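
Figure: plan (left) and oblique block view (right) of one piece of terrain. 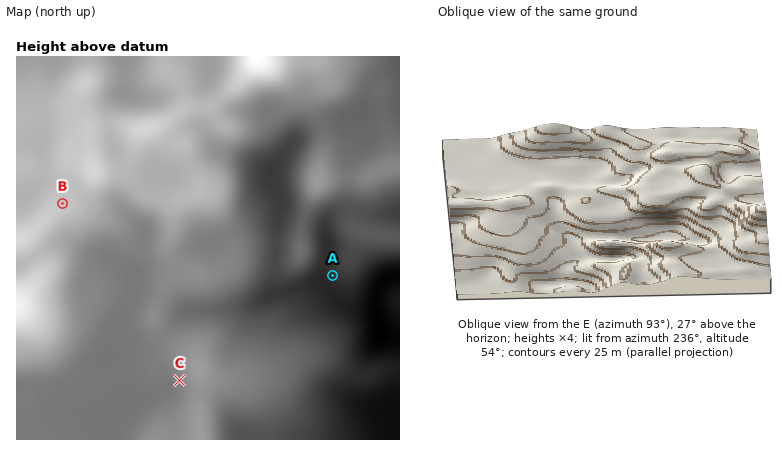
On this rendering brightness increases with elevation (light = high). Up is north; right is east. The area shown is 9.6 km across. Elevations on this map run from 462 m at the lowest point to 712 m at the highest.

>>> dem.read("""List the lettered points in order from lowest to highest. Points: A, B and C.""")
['A', 'C', 'B']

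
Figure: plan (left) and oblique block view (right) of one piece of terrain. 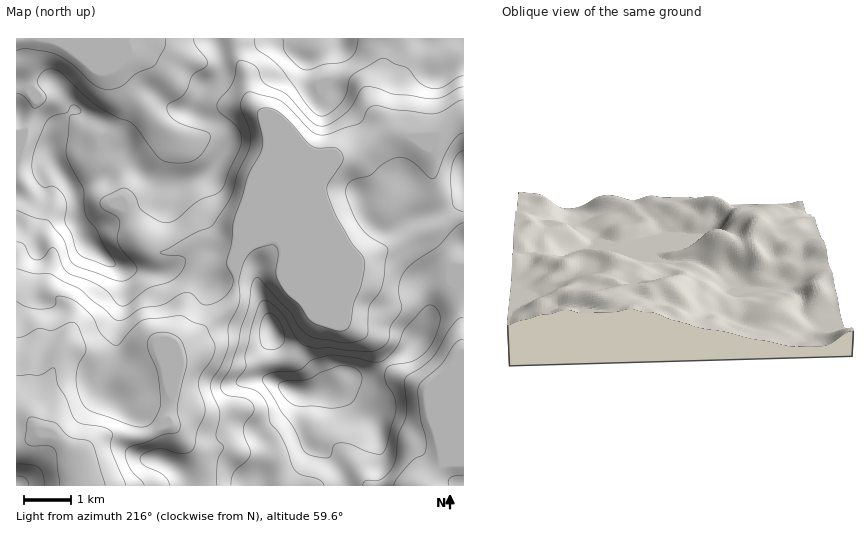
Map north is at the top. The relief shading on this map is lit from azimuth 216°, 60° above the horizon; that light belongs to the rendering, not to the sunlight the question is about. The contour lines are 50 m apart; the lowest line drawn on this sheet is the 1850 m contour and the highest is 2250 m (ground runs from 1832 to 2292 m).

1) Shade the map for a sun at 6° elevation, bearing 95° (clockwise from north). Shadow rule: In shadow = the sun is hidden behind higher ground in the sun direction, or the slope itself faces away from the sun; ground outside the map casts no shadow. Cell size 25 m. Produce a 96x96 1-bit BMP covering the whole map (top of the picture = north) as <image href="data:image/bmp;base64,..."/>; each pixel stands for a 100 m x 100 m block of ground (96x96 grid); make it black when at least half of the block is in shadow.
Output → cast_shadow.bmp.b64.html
<image width="96" height="96" href="data:image/bmp;base64,Qk2+BAAAAAAAAD4AAAAoAAAAYAAAAGAAAAABAAEAAAAAAIAEAAATCwAAEwsAAAIAAAAAAAAA////AAAAAAAAAB/H4H8AAAAAAAAAAH/P4f8AAAAAAAAAAP/DgP8AAAAAAAAAA//AAP+AAAAAAAAAB//gAD/AAAAAAAAAD//gAAPgMAAAAAAAH//gAAPgeAAAAAAAH//AAAPg+AAAAAAAD/4ID4fh+AAAAAAAAfgAH4fh+AAAAAAAADAAP4/h8AAAAAAAAAAAf8/h8AAAAAAAAAAA/9/h4AAAAAAAcAAAf+fj4AAAAAAAeAAAf/H/wAAAAAAA/AAAf/f/wAAAAAAA/AAAP///wAAAAAAA/gAAf///wAAAAAAA/gAA////4AAAAAAB/gAB////wAAAAAAB/gAD////wAAAAAAB/gAH////gAAAAAAB/AAH////AAAAAAAB/AAP//+cAAAAAAAA/AAH///ABwAAAAAA/AAH//+AHwAAAAAAfAAD//+AHgAAAAAAOAAD///AAAAAAAAAGAAD///gAAAPwAAAAAAH///wAAA/8AAADgAH///4AAH/8AAAHwAH///8AAf/+AAAHwAH///8AA//+AAAD4AH///8AB//+AAAD+AH///8AB///AAAB/AB///8AAf//AAAB/gAf//8AAP//gAAB/gAP//8AAPw/gAAB/gAA//4AAH4PgAAD5wAAD/4AAH4AAAAHwgAAA/wAAD/AAAADwAAAAfwAAD/wAAAAAAAAAfgAAD/4AAAAAAAAAPgAAD/4AAAQAAAAAPgAAD/8AAB4AAAAAHgAAB/8AAB8AAAAAHgAAB/4AAD+AAAAADgAAA+AAAj+AAAAADgAAA+AABj/AAAAAAAAAAIAAB3/AAAAAAAAAAAAAAn/AAAAAAAAAAAAAAP/AAAAAAAAAAAAAAP+AAAAAAAAAHAAAAH+AAAAAAAAAPAAAAH8AAAAAAAAAfAAAAH4AAAAAAAAA+AAAAD4AAAAAAAAA+AAAAB8AAAAAAAAB+AAAAB8AAAAAAAAB8AAAAA8AAAAAAAAD8AAAAAYAAAAAAAAD8AABwAIAAAAAAAAD8AAH4AAAAAAAAAAD4AAP4wAAAAAAAAAD4AAP7wAAAAAAAAAB4AAf7wAAAAAAAAAA4AAf7wAAAAAAAAAAAAAf7wAAAAAAAAAAAAA/7wAAAAAMAAAAAAA/74AAAAAOAAAAAAAf74AAAAAGAAAAAAAf78AAAAACAAAAAAAH78AAAAAAAAAAAAAB78AAAAAAAAAgAAAAT8AAAAAAAADwAAAAB+AAAAAAAAPwAAAAA+AAAAAAAA/wAAAAA+AAAAAAAD/wAAAAAeAAAAAAAP/wAAAAAOAAAAAAAf/wAAAAAAAAAAAAAf/gAAAAAAAAAAEAAf/AAAAAAAAAAAOAAf/AAAAAAAAAAAPAAH+AAAAAAAAAAAfgAA8AAAAAAAAAAAfgAQAAAAAAAAAAAAPgAYAAAAAAAAAAAAAAAQMAAAAAAAAAAAAAAB8AAAAAAAAAAAAAAH4AAAAAAAAAAAAAAHwAAAAAAAAAAAAAADAAAAAAAAAAAAAAAAAAAAAAAAAAAAAwDwAAAAAAAAAAAAHwH4AAAAAAA="/>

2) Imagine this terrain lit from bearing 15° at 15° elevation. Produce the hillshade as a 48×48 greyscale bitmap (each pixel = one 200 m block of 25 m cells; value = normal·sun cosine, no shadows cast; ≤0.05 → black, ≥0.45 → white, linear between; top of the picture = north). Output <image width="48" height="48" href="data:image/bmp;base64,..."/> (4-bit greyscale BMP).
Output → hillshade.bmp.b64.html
<image width="48" height="48" href="data:image/bmp;base64,Qk32BAAAAAAAAHYAAAAoAAAAMAAAADAAAAABAAQAAAAAAIAEAAATCwAAEwsAABAAAAAAAAAAAAAAABEREQAiIiIAMzMzAERERABVVVUAZmZmAHd3dwCIiIgAmZmZAKqqqgC7u7sAzMzMAN3d3QDu7u4A////AMy6mId2UzMyNomHeJmYdmVUaIVEVmVnmt3KmId2QyMjWJmHiamYdlREaHVEVmZome3KmId1Q0VWm7mImqmYdkRGd2VWZ3d4icy6mHdlVpu83bl4iYd3ZUVndlVXiHeIiJmph1VVebzd3Jh3dlVnVGeHdlVXmHiYiIiIdTM1ZnibuYiHZlZ2VHh2ZVVnh3mYiIh2ZDIiI1Z4l3iId4mFNGZlVVZ4d4mIiIdlVDIhJGeHd3iHeJl0M0REVneZiJmIiGZVVUM0V4iId3ZVVWVDIjNFZ3iamamIiGVmVUVniIiIiHVDMiIRJFZnd4iauqmIiFZnZVZ4iYiIiHZVUyIkerqYiIiauoeIiGZndniIiIiIiIiJmHZ63uyqmImZl1VniGZnd4mYd4mYiImqqYis3tvLq8zJYyNGiGZmeImId4mYiHiZmHd3iqzu///aYyI1eGZmZ4dmd4mIh3d3iHZEWL7////bl1RFZ1ZmVmVVZnh3dmZmZ3ZEet///+ypmIdmZlVlVVVVVVZVVUVmZ3dovf7ty6h3iamGVVVEREREQ0MiI0RWiIic/+ypiId4mrqYZWVEVUMzMjISI0RFiYi//8mIiHd4iaqqh2VWdTIiMzM0RFVVaHjP/ZiIiIiYd4qql2Z3UxIjRVRERFZmZ3jf2oiIiImYdniqmFVVIAEiJFVURFZ4h3nNqIiIiIiId3iZiEQzIAAAJGZ3ZmeJmIm6iIiIiIh3iZmIiEM0MQACaaqqmHd4mIqpiIiIiId3iaqYh0RFQxJHvMupmYd3iIq5iIiIiHZniZqph0VmMzWLy7mHeIh3eImpiIiIiGRWeJmph0Z1Ili7qYdlVnd3iIiIiIiIhkRGZ4mZmVZkM3q6mHVERWZ3iIiIiIiIdUVnd3iImmVVVorLqGVEVVZneIiIiIiIZFeJmIiHiGVVZ4q6mHZmZlVWZ4iIiIiHVWiIiZmYdmZlVomHd3Z3dmVVZ4iIiIiHVXiIiJmZdYZVVpl1ZmZ3d2VFZ4iIiIiHd4mIiImYZIVWWKqGVVZ4iYdmd4iIiIiIiaqYiImYZXZmerqYdmiaqqmHd3iIiIiImqqYiJmYdndmiqmZh4mqq7qodmeIiIiIiZmZmaqYiHh3mYiIiJqqmZmZhmeIiIh3d3iZmqmImniImIiImaqpmIiJmIiIiHVEVWeJmZiIm3iZmIh4mrqph2Z4mqqYiFEBNWZ4iId4mmeZmHd4m7qYZUVorMuYhRAAJGd3d3d3iXiaqHiru7qHVVZ5rMqHUQASJGd2ZmVWeKmqqZzdy6h2eIiJmqdTEAJVRGZkREMzVqmIis7cqpd4q6h3eHQQACWHZmVDIiERJJh2i93KmZiaqph3d2MQEkeIh2UzMzIiIqmIrNypmZmqmIqYd2REREZnd1REVVVVQqqr3cqYiZmpiJqoiGVVQ0RVVURWZneIdaq83KiIiImIiIh3h0MzNGdkNFVmd3eIh6q7uoiIiIiIh2VWh1QzV4h2Vndnd3Z3d7u6mIiIiIiIh1RGh2VFeJiHZ4d3d2Z3dg=="/>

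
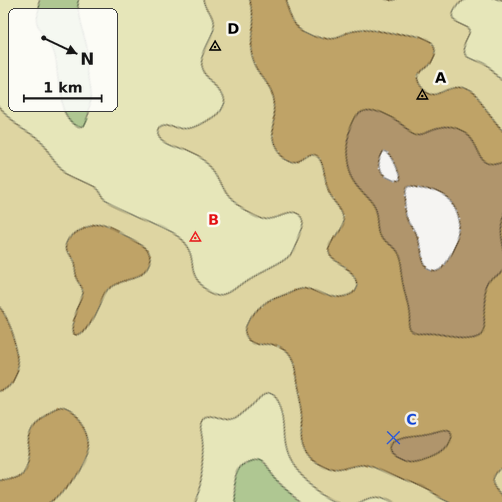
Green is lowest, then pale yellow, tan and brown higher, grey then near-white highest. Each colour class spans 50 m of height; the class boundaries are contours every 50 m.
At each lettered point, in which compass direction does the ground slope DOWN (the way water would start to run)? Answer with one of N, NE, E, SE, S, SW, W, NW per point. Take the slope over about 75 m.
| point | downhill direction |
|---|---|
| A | W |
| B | NW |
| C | SW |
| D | S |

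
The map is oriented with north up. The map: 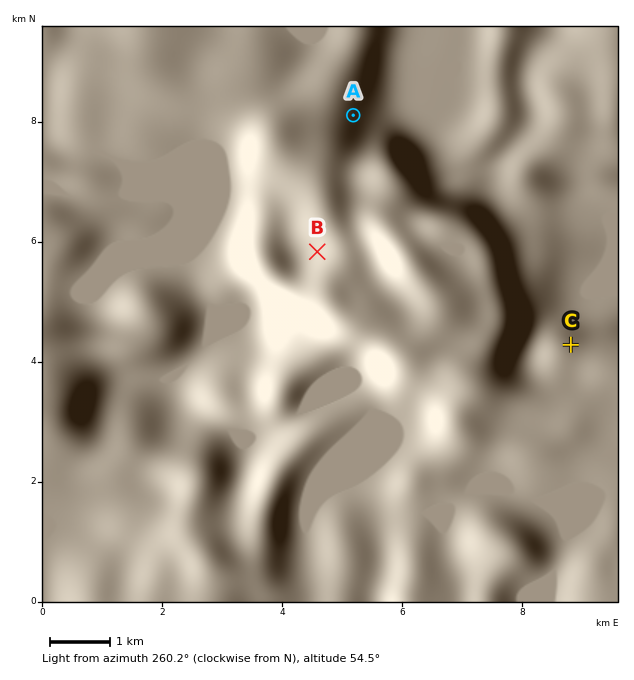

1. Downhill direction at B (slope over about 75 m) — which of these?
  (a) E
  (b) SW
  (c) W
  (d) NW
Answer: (c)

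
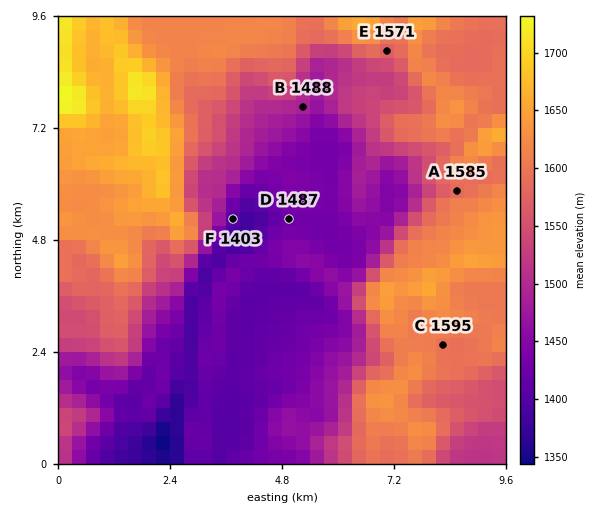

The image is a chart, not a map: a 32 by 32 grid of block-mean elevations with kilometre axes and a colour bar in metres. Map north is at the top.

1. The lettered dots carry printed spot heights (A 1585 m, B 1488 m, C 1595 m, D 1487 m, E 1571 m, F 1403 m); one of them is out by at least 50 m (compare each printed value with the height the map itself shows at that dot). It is D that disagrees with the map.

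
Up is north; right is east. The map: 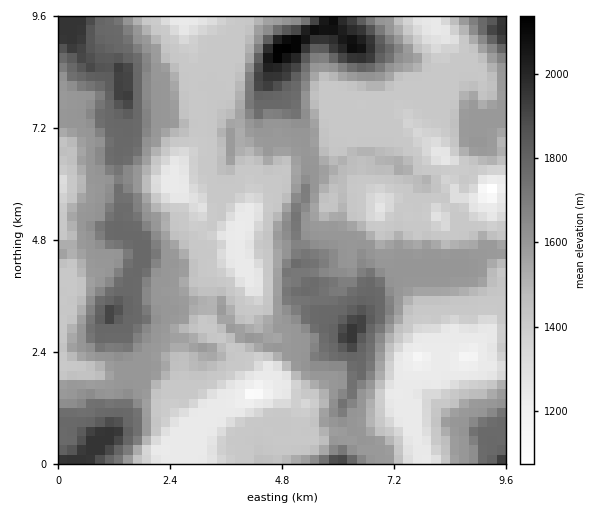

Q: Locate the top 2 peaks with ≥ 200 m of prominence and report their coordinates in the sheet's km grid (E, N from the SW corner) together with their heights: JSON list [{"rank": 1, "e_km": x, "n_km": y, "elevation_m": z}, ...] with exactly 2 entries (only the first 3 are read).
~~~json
[{"rank": 1, "e_km": 4.86, "n_km": 8.99, "elevation_m": 2138}, {"rank": 2, "e_km": 6.24, "n_km": 2.64, "elevation_m": 1955}]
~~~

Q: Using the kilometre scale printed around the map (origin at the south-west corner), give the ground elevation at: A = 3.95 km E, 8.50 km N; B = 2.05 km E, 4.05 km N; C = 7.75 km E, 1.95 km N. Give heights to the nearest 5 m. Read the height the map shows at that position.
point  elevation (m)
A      1435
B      1610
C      1235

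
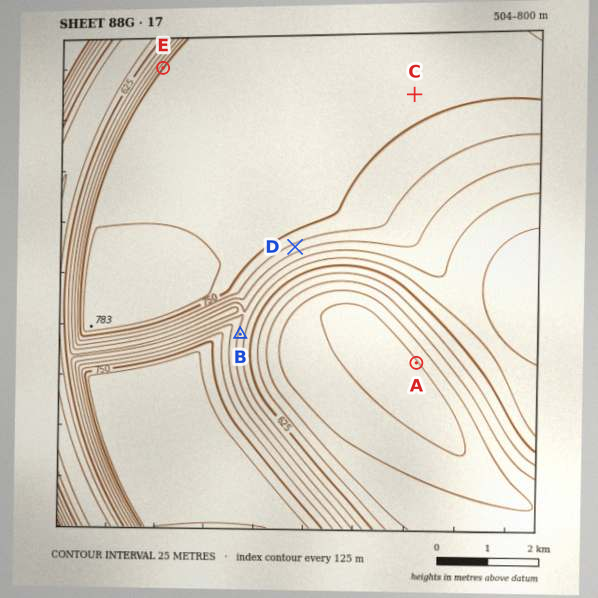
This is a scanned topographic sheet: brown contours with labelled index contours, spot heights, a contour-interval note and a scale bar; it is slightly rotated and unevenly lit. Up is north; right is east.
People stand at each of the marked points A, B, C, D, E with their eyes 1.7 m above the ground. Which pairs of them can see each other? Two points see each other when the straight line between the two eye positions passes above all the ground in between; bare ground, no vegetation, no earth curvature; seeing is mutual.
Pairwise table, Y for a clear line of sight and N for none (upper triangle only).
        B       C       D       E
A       Y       N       Y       N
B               N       Y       N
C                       N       N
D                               N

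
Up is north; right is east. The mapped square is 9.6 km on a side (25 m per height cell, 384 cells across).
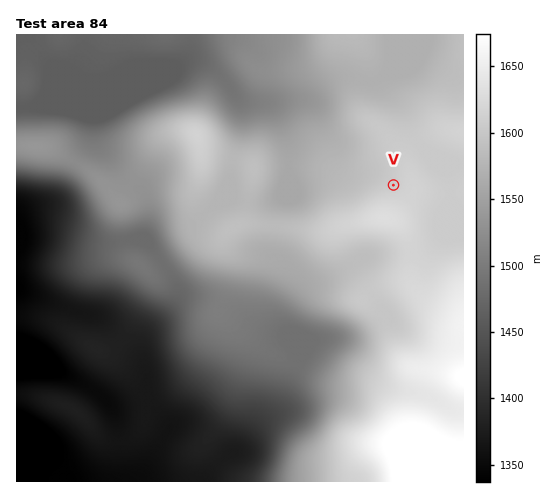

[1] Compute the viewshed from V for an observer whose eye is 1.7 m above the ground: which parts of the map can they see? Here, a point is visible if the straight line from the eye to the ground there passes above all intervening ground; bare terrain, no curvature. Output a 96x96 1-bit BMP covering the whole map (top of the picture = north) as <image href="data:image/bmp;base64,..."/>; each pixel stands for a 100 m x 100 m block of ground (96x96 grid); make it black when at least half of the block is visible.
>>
<image width="96" height="96" href="data:image/bmp;base64,Qk2+BAAAAAAAAD4AAAAoAAAAYAAAAGAAAAABAAEAAAAAAIAEAAATCwAAEwsAAAIAAAAAAAAA////AAAAAAAAAAAAAAAAAAAAAAAAAAAAAAAAAAAAAAAAAAAAAAAAAAAAAAAAAAAAAAAAAAAAAAAAAAAAAAAAAAAAAAAAAAAAAAAAAAAAAAAAAAAAAAAAAAAAAAAAAAAAAAAAAAAAAAAAAAAAAAAAAAAAAAAAAAAAAAAAAAAAAAAAAAAAAAAAAAAAAAAAAAAAAAAAAAAAAAAAAAAAAAAAAAAAAAAAAAAAAAAAAAAAAAAAAAAAAAAAAAAAAAAAAAAAAAAAAAAAAAAAAAAAAAAAAAAAAAAAAAAAAAAAAAAAAAAAAAAAAAAAAAAAAAAAAAAAAAAAAAAAAAAAAAAAAAAAAAAAAAAAAAAAAAAAAAAAAAAAAAAAAAAAAAAAAAAAAAAAAAAAAAAAAAAAAAAAAAAAAAAAAAAAAAAAAAAAAAAAAAAAAAAAAAAAAAAAAAAAAAAAAAAAAAAAAAAAAAAAAAAAAAAAAAAAAAAAAAAAAAAAAAAAAAAAAAAAAAAAAAAAAAAAAAAAAAAAAAAAAAAAAAAAAAAAAAAAAAAAAAAAAAAAAAAAAAAAAAAAAAAAAAAAAAAAAAAAAAAAAAAAAAAAAAAAAAAAAAAAAAAAAAAAAAAAAAAAAAAAAAAAAAAAAAAAAAAAAAAAAAAAAAAAAAAAAAAAAAAAAAAAAAAAAAAAAAAAAAAAAAAAAAAAAAAAAAAAAAAAAAAAAAAAAAAAAAAAAAAAAAAAAAAAAAAAAAAAAAAAAAAAAAAAAAAAAAAAAAAAAAAAAAAAAAAAAAAAAAAAAAAAAAAAAAAAAAAAAAAAAAAAAAAAAAAAAA4AAAAAAAAAAAAAAA8AAAAAAAAAAAAAAAfAAAAAAAAAAAAAAAfwAAAAAAAAAAAAAAP+AAAAAAAAAAAAAAP/gAAAAAAAAAAAAgP/gAwAAAAAAAAAB///gA4AAAAAAAAAB///AB4DwAAAAAAAB/z/AB4PwAAAAAAAB/x/AB4P4AAAAAAAA/h/AB4P4AAAAAAAA+A/gB8H4AAAAAAAAeA/wB/P8AAAAAAAAeA/wD//8AAAAAAAAeA/wH//8AAAAAAAAfA/wP//8AAAAAAAAfA/wP//4AAAAAAAAfA/wH//4AAAAAAAAfgfwHw/wAAAAAAAAfgfwHgfwAAAAAAAAfwfgHgfwAAAAAAAAfwPgHAfgAAAAAAAAfwPAGA/gAAAAAAAAfwGAEB/AAAAAAAAAfwAAAH+AAAAAAAAAfgAAAH8AAAAAAAAAfgAAAAgAAAAAAAAAfgAAAAAAAAAAAAAAPgAAAAAAAAAAAAAAPAAAAAAAAAAAAAAAOAAAAAAAAAAAAAAAGAAAAAAAAAAAAAAAEAAAAAAAAAAAAAAAAAAAAAAAAAAAAAAAAAAAAAAAAAAAAAAAAB4AAAAAAAAAAAAAAD8AAAAAAAAAAAAAAD8AAAAAAAAAAAAAAD4AAAAAAAAAAAAAAD4AAAAAAAAAAAAAADwAAAAAAAAAADgAADwAAAAAAAAAB//gADwAAAAAAAAAP//4AHwAAAAAAAAP///+AfwAAAAAAA="/>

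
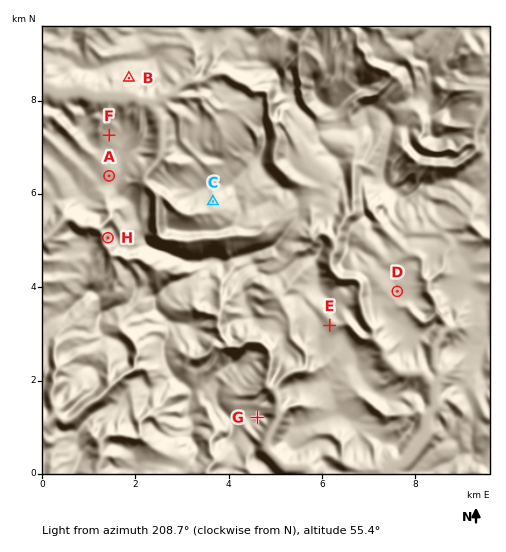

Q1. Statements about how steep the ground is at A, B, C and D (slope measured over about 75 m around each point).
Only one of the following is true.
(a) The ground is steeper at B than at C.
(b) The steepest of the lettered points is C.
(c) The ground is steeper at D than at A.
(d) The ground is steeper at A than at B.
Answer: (a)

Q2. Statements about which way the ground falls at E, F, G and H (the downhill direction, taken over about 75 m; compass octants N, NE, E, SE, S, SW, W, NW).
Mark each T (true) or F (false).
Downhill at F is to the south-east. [F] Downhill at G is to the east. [T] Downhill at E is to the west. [F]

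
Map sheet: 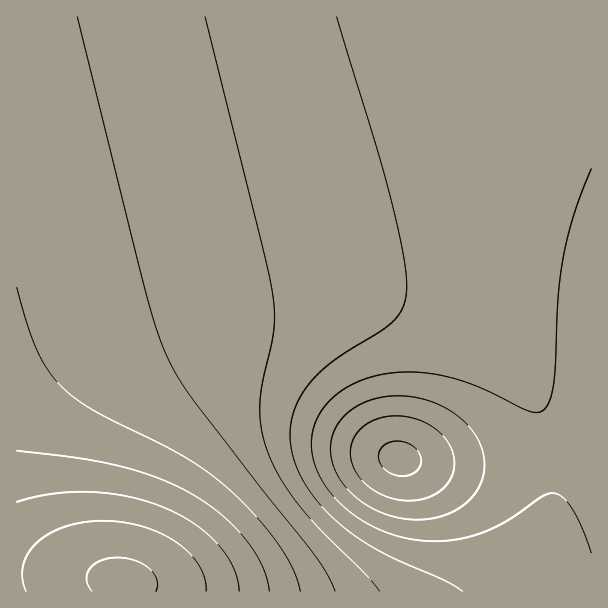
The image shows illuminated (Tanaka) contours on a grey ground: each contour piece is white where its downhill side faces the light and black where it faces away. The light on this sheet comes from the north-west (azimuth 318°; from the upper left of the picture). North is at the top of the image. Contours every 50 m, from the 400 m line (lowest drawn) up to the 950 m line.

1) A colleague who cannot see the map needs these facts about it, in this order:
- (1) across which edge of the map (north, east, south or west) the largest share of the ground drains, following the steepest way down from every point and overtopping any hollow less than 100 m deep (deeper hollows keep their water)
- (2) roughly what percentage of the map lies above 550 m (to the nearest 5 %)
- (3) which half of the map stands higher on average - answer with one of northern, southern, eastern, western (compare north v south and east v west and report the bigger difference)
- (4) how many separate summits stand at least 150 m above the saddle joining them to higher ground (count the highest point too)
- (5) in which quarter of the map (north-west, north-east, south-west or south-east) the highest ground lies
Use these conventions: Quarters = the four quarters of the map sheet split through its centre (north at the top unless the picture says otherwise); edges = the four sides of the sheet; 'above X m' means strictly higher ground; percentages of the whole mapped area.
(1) Most of the ground drains across the eastern edge.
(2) About 85 % of the map lies above 550 m.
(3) The western half stands higher on average than the eastern half.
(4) There is 1 summit with 150 m or more of prominence.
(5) The highest ground is in the south-west quarter.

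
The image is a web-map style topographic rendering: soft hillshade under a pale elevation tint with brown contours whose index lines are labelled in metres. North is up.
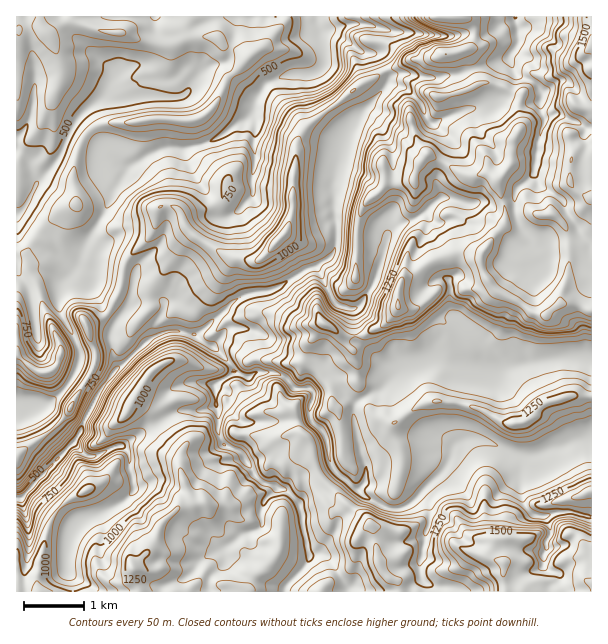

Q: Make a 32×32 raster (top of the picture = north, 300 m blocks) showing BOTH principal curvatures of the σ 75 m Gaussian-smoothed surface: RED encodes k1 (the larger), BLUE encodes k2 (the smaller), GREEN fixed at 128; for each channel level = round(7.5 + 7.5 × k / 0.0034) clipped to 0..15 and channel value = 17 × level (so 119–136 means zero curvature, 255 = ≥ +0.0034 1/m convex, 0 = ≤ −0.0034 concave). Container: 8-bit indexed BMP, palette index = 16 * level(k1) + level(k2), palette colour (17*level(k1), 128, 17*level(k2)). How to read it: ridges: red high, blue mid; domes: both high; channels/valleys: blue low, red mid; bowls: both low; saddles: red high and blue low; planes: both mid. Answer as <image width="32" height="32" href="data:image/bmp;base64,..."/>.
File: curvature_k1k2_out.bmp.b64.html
<image width="32" height="32" href="data:image/bmp;base64,Qk02CAAAAAAAADYEAAAoAAAAIAAAACAAAAABAAgAAAAAAAAEAAATCwAAEwsAAAABAAAAAAAAAIAAABGAAAAigAAAM4AAAESAAABVgAAAZoAAAHeAAACIgAAAmYAAAKqAAAC7gAAAzIAAAN2AAADugAAA/4AAAACAEQARgBEAIoARADOAEQBEgBEAVYARAGaAEQB3gBEAiIARAJmAEQCqgBEAu4ARAMyAEQDdgBEA7oARAP+AEQAAgCIAEYAiACKAIgAzgCIARIAiAFWAIgBmgCIAd4AiAIiAIgCZgCIAqoAiALuAIgDMgCIA3YAiAO6AIgD/gCIAAIAzABGAMwAigDMAM4AzAESAMwBVgDMAZoAzAHeAMwCIgDMAmYAzAKqAMwC7gDMAzIAzAN2AMwDugDMA/4AzAACARAARgEQAIoBEADOARABEgEQAVYBEAGaARAB3gEQAiIBEAJmARACqgEQAu4BEAMyARADdgEQA7oBEAP+ARAAAgFUAEYBVACKAVQAzgFUARIBVAFWAVQBmgFUAd4BVAIiAVQCZgFUAqoBVALuAVQDMgFUA3YBVAO6AVQD/gFUAAIBmABGAZgAigGYAM4BmAESAZgBVgGYAZoBmAHeAZgCIgGYAmYBmAKqAZgC7gGYAzIBmAN2AZgDugGYA/4BmAACAdwARgHcAIoB3ADOAdwBEgHcAVYB3AGaAdwB3gHcAiIB3AJmAdwCqgHcAu4B3AMyAdwDdgHcA7oB3AP+AdwAAgIgAEYCIACKAiAAzgIgARICIAFWAiABmgIgAd4CIAIiAiACZgIgAqoCIALuAiADMgIgA3YCIAO6AiAD/gIgAAICZABGAmQAigJkAM4CZAESAmQBVgJkAZoCZAHeAmQCIgJkAmYCZAKqAmQC7gJkAzICZAN2AmQDugJkA/4CZAACAqgARgKoAIoCqADOAqgBEgKoAVYCqAGaAqgB3gKoAiICqAJmAqgCqgKoAu4CqAMyAqgDdgKoA7oCqAP+AqgAAgLsAEYC7ACKAuwAzgLsARIC7AFWAuwBmgLsAd4C7AIiAuwCZgLsAqoC7ALuAuwDMgLsA3YC7AO6AuwD/gLsAAIDMABGAzAAigMwAM4DMAESAzABVgMwAZoDMAHeAzACIgMwAmYDMAKqAzAC7gMwAzIDMAN2AzADugMwA/4DMAACA3QARgN0AIoDdADOA3QBEgN0AVYDdAGaA3QB3gN0AiIDdAJmA3QCqgN0Au4DdAMyA3QDdgN0A7oDdAP+A3QAAgO4AEYDuACKA7gAzgO4ARIDuAFWA7gBmgO4Ad4DuAIiA7gCZgO4AqoDuALuA7gDMgO4A3YDuAO6A7gD/gO4AAID/ABGA/wAigP8AM4D/AESA/wBVgP8AZoD/AHeA/wCIgP8AmYD/AKqA/wC7gP8AzID/AN2A/wDugP8A/4D/AJbGhIOlpbaGhZaGl5endZOot3R1tqeElXR0laeXp4WXpNdzhbeV2ZeXdoZ2h5eohYSEppa3loOlppe3mKaSp5fB93SEp5a4qIeHd3aHh7iXg3W4ppangqbZp6enxnC1p8D3hYWGhai2loeGh4aEt5SVlpbJ19iipbe3t7bXwPq2kbjmhISDhajHl6iXl4PJkpaYxceAcZSV2IOVp6GxoICghqf4x5ZyhJW3mJeXpoGSpsekcaenhISEpqZ1hKbX6NhwhcjXyIKGlcd2l6ahpqe3orODl6iHhnamp3Z2dXSW6ZWA05DUkqe3t5WlcKaXh8eQyISHqIeHh4aGhYaGhoa296WA96KRlpbJyJDXt5io15C2loeXd3d3doOVlYSGdnSE9aC2+LaVhJW2oaaWhsaQxpWXmKeFdXWF5vjopnZ1dWK093C42IaXtrSDl6fH6IDYhZZ3h8fY59eVZZbXyLaEt7D0oJPYt4SDgYKllOaQgbaWlnaGloV1dXZ2hoaopvX194D4cJT42Nf40rOxwcm3hqaWdneGhneHd4aGhoV11mD4kPajoIPJuIKCuKaEtpZ1x4V1doZ3h4iHh4WEg3XUofPC1oTHgZCQk5aUc5W2x/fU9tWEg4aHhYRzlbe2hNPUkPnEpYanp6eWgrfHtpb4pGBz5+nHc2OEp6bn2bfGpaZ0k2PXhZd2h5emgYFylvigx5Cn55XWtLfIx4WGuIaXlnaHdbaFl4d2h7eWl4SAoqT4o3L3loSEprZ1d3W3d5eHh3eGlrZ1l3aGyNb4qIaTcNamgdemx6bHlXeHdqeHppeHhoZ1praFt+emhpX4yLaRxqaDtqaHl5bXhod1p4d0t5eXlJaGt4XXdHR1dabndXK2tXWDlIWWhqemlaa2hoSXqKmWhLba2LiUp4Rkdfd0hJT4hJWkk5NilKS3t4Kol3SXp4aGhJWWloSopoOG93R1g8fWtsmDl6bHlIWEt5eXhZW3dod2hpd1h6m4gYf4hXZzlseWx6THpqfIk4W3h4aHg8d2h4aFhHOUh7eBh/iGdoSmxpbJtnSnlbeDdLeXhZeVpaaVppaGp5WBlXOX2KZ2dZWEtsWDlpemyLeS2YSlp5dzlbbG5+fW+Kd0c5bJ58Z1hHXooaSEhXSVxpGjpaaWqIaFhoWEhHSF13WDtpWFxveUk7XC6beWhqamYsilloWoiIaHh4eHh3XHpnSDc3Njtuikg6KAk7a3hKSkk7aWhqeHhXZ1hpd2doW4p5eWlmPGg5P3+OnGpXR0hYXIuJaXl4WWp7enl5enp5aot5aGhLXXtYOSscLHp4WVtobIl5eWp7amloaHh4aGhoamloaFpKOiwuP11LZ2hYZ0hcY="/>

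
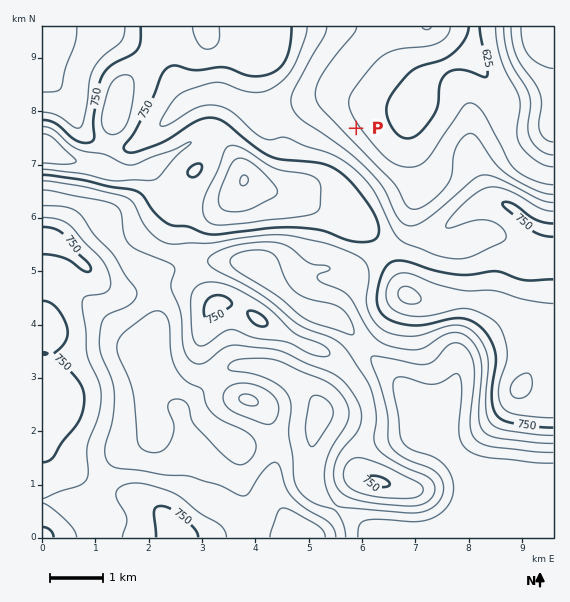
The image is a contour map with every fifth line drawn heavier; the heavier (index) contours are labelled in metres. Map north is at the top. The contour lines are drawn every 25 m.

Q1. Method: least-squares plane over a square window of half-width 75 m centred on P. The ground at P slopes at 5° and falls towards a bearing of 53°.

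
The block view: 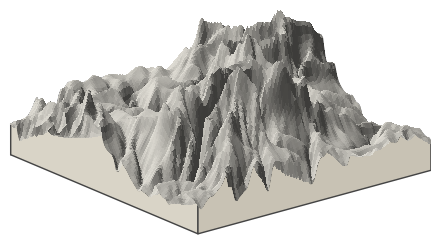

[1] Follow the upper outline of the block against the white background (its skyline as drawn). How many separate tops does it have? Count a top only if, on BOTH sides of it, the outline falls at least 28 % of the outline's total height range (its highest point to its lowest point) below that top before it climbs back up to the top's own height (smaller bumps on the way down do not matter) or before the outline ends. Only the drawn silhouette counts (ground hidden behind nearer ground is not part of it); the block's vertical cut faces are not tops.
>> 1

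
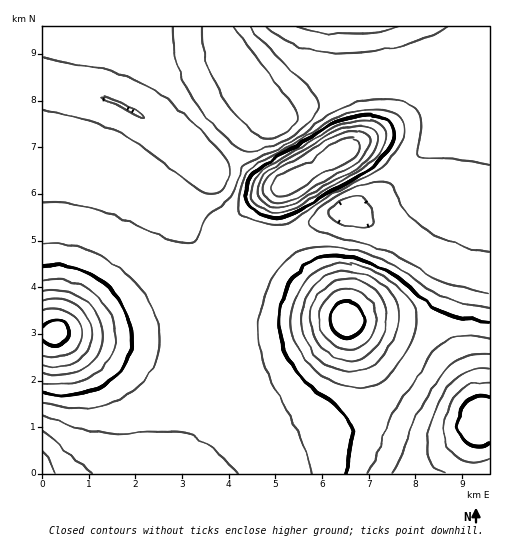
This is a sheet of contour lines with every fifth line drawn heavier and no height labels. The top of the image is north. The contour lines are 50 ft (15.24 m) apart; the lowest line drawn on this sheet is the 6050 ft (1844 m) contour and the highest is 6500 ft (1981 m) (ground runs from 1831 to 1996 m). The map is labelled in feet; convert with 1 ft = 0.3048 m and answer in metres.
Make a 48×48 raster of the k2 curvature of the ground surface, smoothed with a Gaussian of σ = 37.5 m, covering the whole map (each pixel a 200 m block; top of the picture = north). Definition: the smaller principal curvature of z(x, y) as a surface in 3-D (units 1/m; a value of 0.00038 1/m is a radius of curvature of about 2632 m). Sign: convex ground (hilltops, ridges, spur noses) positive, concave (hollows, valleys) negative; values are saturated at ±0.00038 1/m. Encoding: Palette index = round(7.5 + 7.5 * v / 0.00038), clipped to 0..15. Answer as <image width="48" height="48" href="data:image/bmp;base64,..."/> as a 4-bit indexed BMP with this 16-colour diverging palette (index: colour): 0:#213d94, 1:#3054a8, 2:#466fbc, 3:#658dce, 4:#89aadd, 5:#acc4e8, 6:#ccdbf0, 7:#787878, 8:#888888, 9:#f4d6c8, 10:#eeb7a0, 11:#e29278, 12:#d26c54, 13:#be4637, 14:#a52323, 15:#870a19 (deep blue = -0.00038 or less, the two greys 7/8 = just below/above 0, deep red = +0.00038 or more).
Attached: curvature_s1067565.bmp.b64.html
<image width="48" height="48" href="data:image/bmp;base64,Qk32BAAAAAAAAHYAAAAoAAAAMAAAADAAAAABAAQAAAAAAIAEAAATCwAAEwsAABAAAAAAAAAAlD0hAKhUMAC8b0YAzo1lAN2qiQDoxKwA8NvMAHh4eACIiIgAyNb0AKC37gB4kuIAVGzSADdGvgAjI6UAGQqHAHd3d3d3d3d3d3d3d3d3d3d3d3d3d3d3d3d3d3d3d3d3d3d3d3d3d3d3d3d3d3d3d3d3d3d3d3d3d3d3d3d3d3d3d3d3d3d4iHd3d3d3d3d3d3d3d3d3d3d3d3d3d3d4iHd3d3d3d3d3d3d3d3d3d3d3d3d3d3eImXd3d3d3d3d3d3d3d3d3d3d3d3d3d3eJqnd3d3d3d3d3d3d3d3d3d3d3d3d3d3iJmXd3d3d3d3d3d3d3d3d3d3d3dmZmZ3iJmXd2d3d3d3d3d3d3d3d3d2ZmZmZmZneIiHd3d3d3d3d3d3d3d3d3ZmZmZmZmZnd4iHd3d3d3d3d3d3d3d3d2ZmZmZmZmZmd3d4h3d3d3d3d3d3d3d3dmZnd3ZmZmZmd3d4mId3d3d3d3d3d3d3ZmZ3d3d2ZVZmd3d5qZh3d3d3d3d3d3d2Zmd4iIh3ZmZmd3d6qph3d3d3d3d3d3d2ZmeJmZmHZmZmd3d6qph3d3d3d3d3d3d2ZneJqqmHZmZnd3iKqph3d3d3d3d3d3d2ZneJqqmHdmZ3d3eJmYd3d3d3d3d3d3d2ZneJqqmHdmd3d3d4h3d2d3d3d3d3d3d2ZneJmZmHd3Znd3d3d3Zmd3d3d3d3d3d2ZmeImZiHh2Znd2ZnZmZnd3d3d3d3d3d2Zmd4iZmYdmZmZmVWZmd3d3d3d3d3d3d3ZmZ3iJiHZlVVVVVnd3d3d3d3d3d3d3d3ZmZmd3dmVVVVVmZnd3d3d3d3d3d3d3d3dmZmZmZVRFVWZ3d3d3d3d3d3d3d3d2d2ZmZmZmVURVZnd4iHd3d3d3d3d3d3dmVURFVmZlVFVmd4iIiHd3d3d3d3d3d3d1QyERNFZVVWZ3iIiIiHd3d3d3d3d3d3dlMzIQACRVVneIiIiIiHd3d3d3d3d3dmZURXl0EAAlZ3iIiIiIiHd3d3d3d3d3dlQ0aMypdAABRniIiIiIiHd3d3d3d3d3dlM1e8qph2QAA2d4iIiIiHd3d3d3d3d3dUQ0eqqYd3diADV3eIiId3d3d3d3d4h3VFUyNpmHZniIQRNXd3d3d3d3d3d4iId1RWZSAViHZniZhSJGd3d3d3d3d4iIiHZUV3dkIAN3d4mqmFM1Z3d3d3eIiIiIh2VFd3d2UgAVeJmqmHVFZ3d3d3d4iIiIdkRXd3d3dTAAFYmpmHZVZnd3d3d4iIh2VFZ3d3d3dlQgACV4h3ZmZnd3d3d4iHZVRWd3d3d3ZlZkIAATVWZmZ3d3d3d3ZlRFZ3d3d3d2ZWZ3ZTIRI0VmZ3d3d2VVREVnd3d3d3d2Vmd3d2VENEVmd3d3d0RFVmd3d3d3d3dlVnd3d3d2ZVZmd3d3d1Znd3d3d3d3d3ZlZnd3d3d3d3d3d3d3d3iId3d3d3d3d3ZVZ3d3d3d3d3d3d3d3d4iId3d3d3d3d2ZWZ3d3d3d3d3d3d3d3d4iId3d3d3d3d2VWd3d3d3ZmZmd3d3d3d4iHd3d3d3d3d2VWd3d3d2ZmZmZ3d3d3d4h3d3d3h3d3dmVmd3d3d3d3d3d3d3d3dw=="/>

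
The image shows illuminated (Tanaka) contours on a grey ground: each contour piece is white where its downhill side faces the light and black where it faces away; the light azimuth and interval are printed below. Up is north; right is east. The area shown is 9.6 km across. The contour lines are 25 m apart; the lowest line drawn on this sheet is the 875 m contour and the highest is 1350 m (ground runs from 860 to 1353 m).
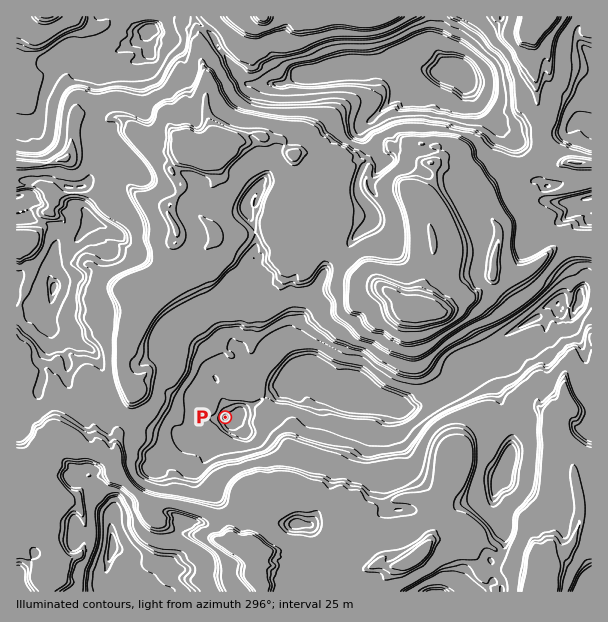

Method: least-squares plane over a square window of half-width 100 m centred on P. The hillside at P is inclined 8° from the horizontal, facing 106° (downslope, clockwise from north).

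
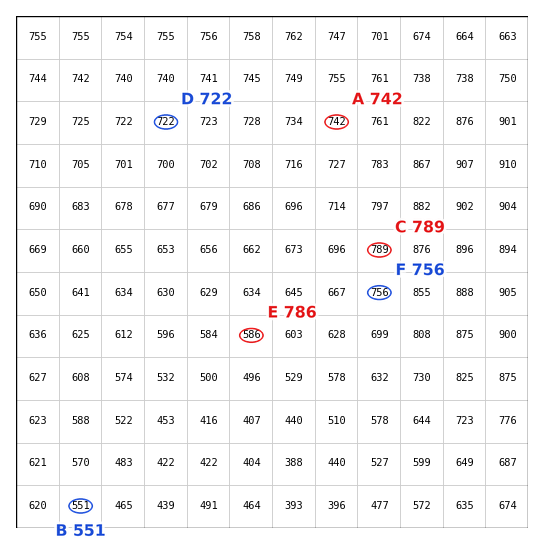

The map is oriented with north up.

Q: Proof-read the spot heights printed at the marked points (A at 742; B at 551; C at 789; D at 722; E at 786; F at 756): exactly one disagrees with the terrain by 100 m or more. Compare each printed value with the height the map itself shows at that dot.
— E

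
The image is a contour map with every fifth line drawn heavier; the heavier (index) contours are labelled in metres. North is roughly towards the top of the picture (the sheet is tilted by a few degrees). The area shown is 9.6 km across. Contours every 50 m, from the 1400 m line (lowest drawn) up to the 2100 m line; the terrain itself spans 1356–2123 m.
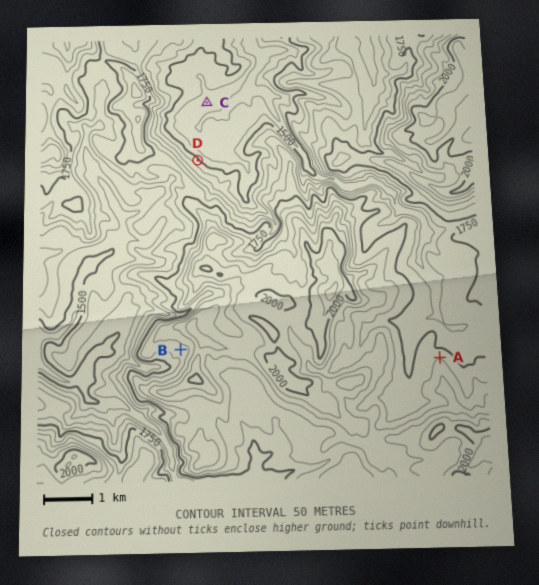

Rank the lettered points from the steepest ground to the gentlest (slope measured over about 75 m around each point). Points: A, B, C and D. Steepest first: D A B C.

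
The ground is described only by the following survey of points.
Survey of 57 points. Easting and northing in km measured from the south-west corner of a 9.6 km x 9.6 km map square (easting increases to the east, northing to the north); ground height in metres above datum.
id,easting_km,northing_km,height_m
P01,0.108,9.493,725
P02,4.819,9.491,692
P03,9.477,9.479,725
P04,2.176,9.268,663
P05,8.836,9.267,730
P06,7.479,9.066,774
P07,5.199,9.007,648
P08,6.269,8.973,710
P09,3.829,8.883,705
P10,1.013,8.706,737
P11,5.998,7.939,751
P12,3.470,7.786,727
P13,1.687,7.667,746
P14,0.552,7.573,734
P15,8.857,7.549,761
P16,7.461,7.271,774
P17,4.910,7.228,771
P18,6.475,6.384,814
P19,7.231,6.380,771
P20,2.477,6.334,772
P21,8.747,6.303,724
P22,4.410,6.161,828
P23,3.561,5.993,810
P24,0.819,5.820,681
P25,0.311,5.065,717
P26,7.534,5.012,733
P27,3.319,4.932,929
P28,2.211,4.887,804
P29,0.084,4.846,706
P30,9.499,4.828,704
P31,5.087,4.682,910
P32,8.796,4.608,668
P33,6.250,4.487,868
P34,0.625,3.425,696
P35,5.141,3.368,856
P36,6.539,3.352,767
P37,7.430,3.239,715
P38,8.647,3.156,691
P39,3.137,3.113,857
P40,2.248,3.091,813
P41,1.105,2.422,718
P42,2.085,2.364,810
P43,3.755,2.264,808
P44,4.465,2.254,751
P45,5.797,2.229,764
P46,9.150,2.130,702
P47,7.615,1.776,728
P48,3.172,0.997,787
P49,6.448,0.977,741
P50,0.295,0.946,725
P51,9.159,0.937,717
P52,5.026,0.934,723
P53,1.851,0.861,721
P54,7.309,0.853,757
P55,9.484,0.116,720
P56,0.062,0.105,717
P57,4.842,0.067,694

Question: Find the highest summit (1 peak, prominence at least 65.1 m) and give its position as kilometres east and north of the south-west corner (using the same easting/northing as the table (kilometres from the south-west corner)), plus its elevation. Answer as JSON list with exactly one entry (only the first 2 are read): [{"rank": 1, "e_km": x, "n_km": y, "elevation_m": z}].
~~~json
[{"rank": 1, "e_km": 3.36, "n_km": 4.76, "elevation_m": 935}]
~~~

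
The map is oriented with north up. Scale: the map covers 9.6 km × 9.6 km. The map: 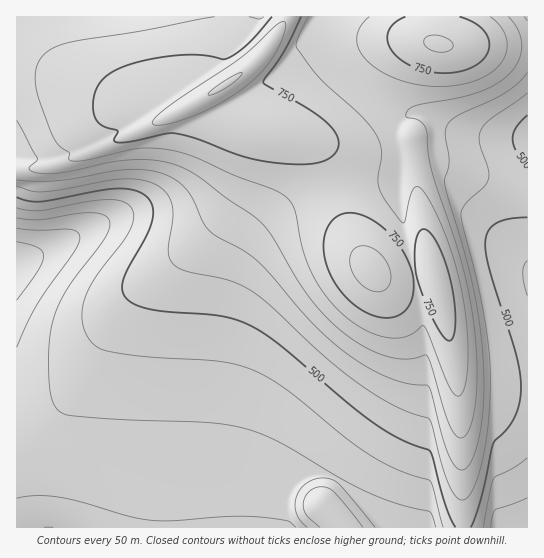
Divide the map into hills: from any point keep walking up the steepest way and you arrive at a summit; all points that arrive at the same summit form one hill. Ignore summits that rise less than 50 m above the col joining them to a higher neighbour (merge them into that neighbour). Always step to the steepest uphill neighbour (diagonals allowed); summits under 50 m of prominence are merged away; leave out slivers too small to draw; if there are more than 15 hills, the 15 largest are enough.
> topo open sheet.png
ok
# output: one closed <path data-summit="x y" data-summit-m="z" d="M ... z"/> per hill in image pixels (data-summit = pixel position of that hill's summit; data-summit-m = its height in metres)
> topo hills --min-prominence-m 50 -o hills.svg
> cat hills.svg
<path data-summit="225 85" data-summit-m="853" d="M326 16l-310 1 1 511 192 0-2-74 12-127 12-52 8-18 13-20 22-21 39-21 44-12 42-2 2-22 4-2 44-5 44-11 32-2-34-2-30-5-19-7-19-10-14-2-32-17-26-19-11-12-11-24z"/><path data-summit="370 269" data-summit-m="816" d="M527 139l-34 2-44 11-44 5-4 2-2 22-42 2-44 12-39 21-22 21-13 20-8 18-12 52-12 127 0 43 3 31 68 0 5-25 5-12 7-8 15-8 17 0 14 6 45 47 142-1z"/><path data-summit="438 43" data-summit-m="805" d="M527 16l-200 0 0 10 6 27 7 12 19 19 31 20 19 9 14 2 19 10 19 7 30 5 36 2z"/><path data-summit="322 505" data-summit-m="495" d="M327 475l-17 0-9 4-9 7-9 17-4 25 106-1-44-46z"/>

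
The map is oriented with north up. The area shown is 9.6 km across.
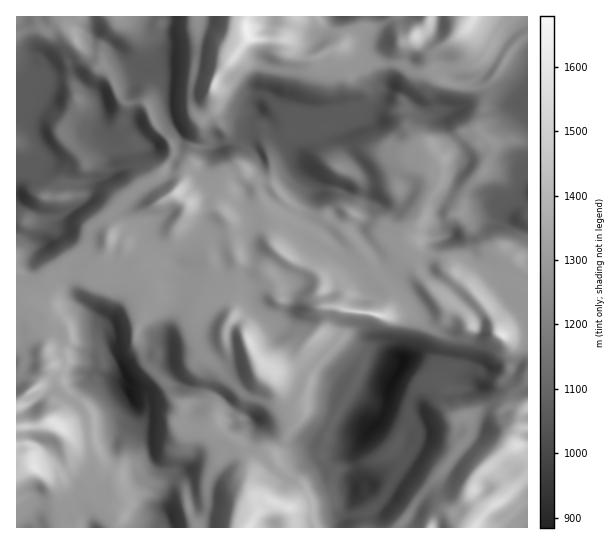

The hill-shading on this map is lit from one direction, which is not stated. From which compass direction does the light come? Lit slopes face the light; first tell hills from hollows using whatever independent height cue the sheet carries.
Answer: E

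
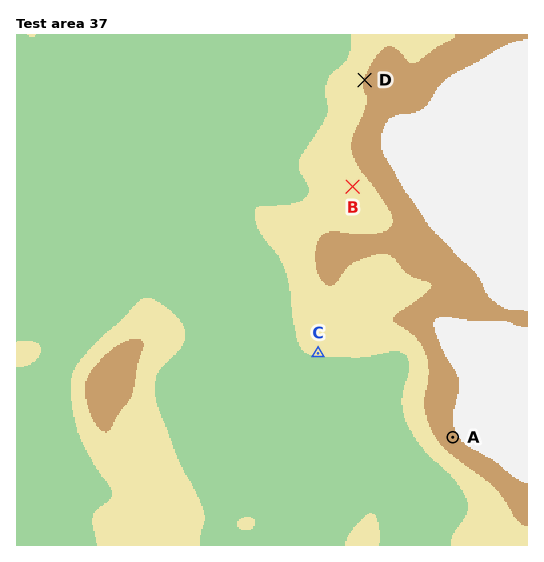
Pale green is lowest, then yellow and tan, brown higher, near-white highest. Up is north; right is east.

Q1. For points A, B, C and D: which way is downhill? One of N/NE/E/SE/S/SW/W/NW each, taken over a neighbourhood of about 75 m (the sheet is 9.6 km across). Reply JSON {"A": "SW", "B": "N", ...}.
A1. {"A": "SW", "B": "SW", "C": "S", "D": "W"}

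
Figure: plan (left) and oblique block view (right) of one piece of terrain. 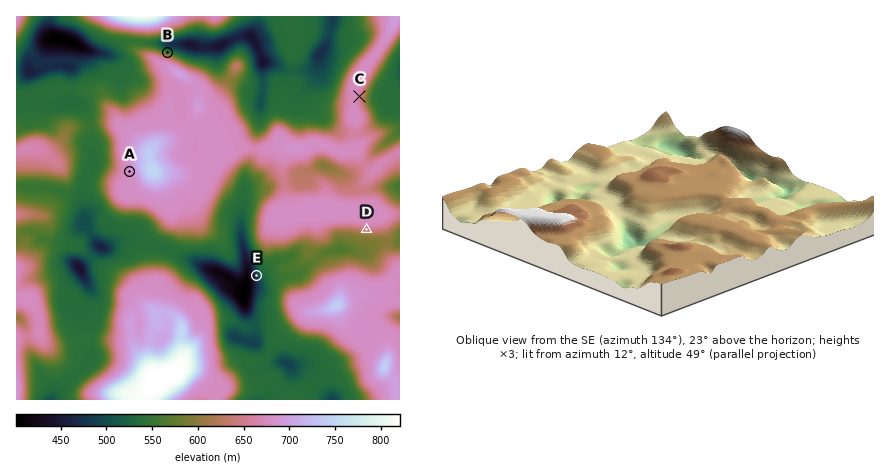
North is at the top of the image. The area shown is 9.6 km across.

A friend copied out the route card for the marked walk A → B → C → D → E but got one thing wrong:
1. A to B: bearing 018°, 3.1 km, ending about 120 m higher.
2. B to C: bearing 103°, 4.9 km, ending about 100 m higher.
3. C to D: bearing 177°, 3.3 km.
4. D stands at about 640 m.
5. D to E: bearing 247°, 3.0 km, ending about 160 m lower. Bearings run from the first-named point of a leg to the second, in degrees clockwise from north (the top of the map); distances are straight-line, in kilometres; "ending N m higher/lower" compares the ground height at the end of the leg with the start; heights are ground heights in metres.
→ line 1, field sense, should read lower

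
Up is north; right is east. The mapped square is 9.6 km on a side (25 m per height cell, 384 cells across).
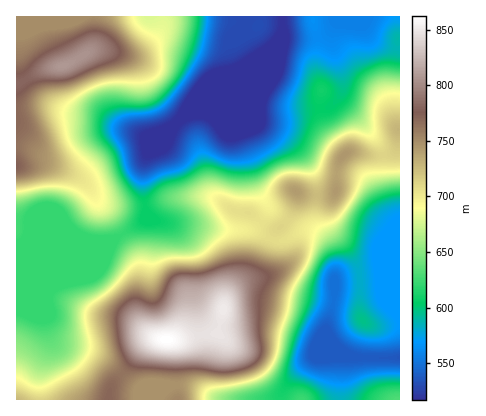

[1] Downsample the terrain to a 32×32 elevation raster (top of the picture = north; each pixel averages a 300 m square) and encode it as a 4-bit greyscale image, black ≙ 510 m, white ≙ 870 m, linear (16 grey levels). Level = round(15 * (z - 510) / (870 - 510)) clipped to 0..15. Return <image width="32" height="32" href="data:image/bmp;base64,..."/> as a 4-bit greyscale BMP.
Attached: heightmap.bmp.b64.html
<image width="32" height="32" href="data:image/bmp;base64,Qk12AgAAAAAAAHYAAAAoAAAAIAAAACAAAAABAAQAAAAAAAACAAATCwAAEwsAABAAAAAAAAAAAAAAABEREQAiIiIAMzMzAERERABVVVUAZmZmAHd3dwCIiIgAmZmZAKqqqgC7u7sAzMzMAN3d3QDu7u4A////AJiJmqu6qqqYdmVUREMzNEWHeImruqqqqZiHZUQzIjNEdmd4mqu7u7u7upZDIiIiImZmZ4mszd3d3dyoUhERERFmVWeJvO7u7u7tuFMRESIiVVVnib3u/u7u3LljIRIzMlVVZ5q93e7u7ty5dCEjMzNVVWeKvMzd3e7cuoUyIzMyVVVWeKu7zd3u3LqGQiIzIlVVVVaJqrzd3dy6l0IiMyJVVVVVeIiru8zMu6hTIjMiVVVVVWd3iImru6qpdDMzIlVVVVVWZmZniZmZmYZEMyJVVVVVVVVVVniIiIiHZUMiVVVVZlVERVZ3iIiIh3ZDMlVVVndlREVWeIiIiIiHUzNlVWeHZURWZ4iIiJmZmGRDh3d4h2Q0VWd3d3iamal2VamZiIdTIjRVZVVniImZh3e6qYh2QhESNEMzRWZomYiIuqmHZTEAESMiEiNEV5qZibqpdlQhAAESERESNFaJmIm6mHZTIRAAERAAASNFZ3eJuph2UzIhEAAAAAEjREVnibqYdlREQyEAAAABI0REV4i6mYdmZmVCAAAAASNERFZ3u7uqmIiHYxAAAAASRENGZrvMy7qpmHUxAAAAEjMzRFWrvMzLuph1QhEQABIzIzM0qru8zLqYdkMREQABIiIiM6qqu7uph3ZTEREQASIiIjOqqqqqmHd3UyEREQEiIiIj"/>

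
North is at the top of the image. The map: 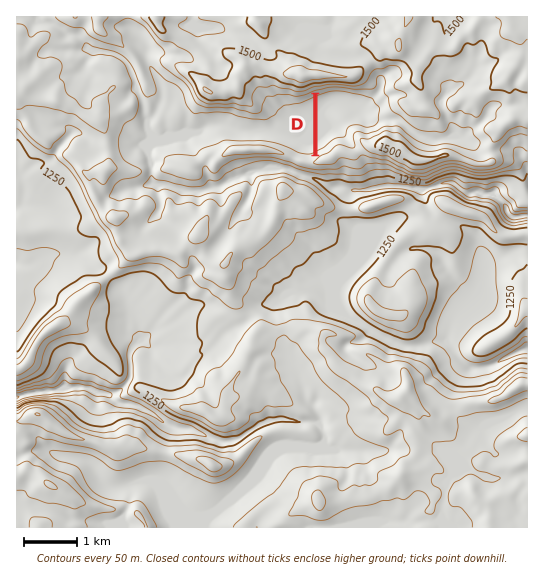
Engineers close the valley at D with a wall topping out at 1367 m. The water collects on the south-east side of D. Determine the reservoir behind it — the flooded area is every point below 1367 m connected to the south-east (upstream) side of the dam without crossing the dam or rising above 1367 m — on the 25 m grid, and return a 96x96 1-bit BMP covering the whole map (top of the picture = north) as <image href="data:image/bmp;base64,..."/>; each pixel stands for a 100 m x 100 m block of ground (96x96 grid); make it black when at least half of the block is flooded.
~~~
<image width="96" height="96" href="data:image/bmp;base64,Qk2+BAAAAAAAAD4AAAAoAAAAYAAAAGAAAAABAAEAAAAAAIAEAAATCwAAEwsAAAIAAAAAAAAA////AAAAAAAAAAAAAAAAAAAAAAAAAAAAAAAAAAAAAAAAAAAAAAAAAAAAAAAAAAAAAAAAAAAAAAAAAAAAAAAAAAAAAAAAAAAAAAAAAAAAAAAAAAAAAAAAAAAAAAAAAAAAAAAAAAAAAAAAAAAAAAAAAAAAAAAAAAAAAAAAAAAAAAAAAAAAAAAAAAAAAAAAAAAAAAAAAAAAAAAAAAAAAAAAAAAAAAAAAAAAAAAAAAAAAAAAAAAAAAAAAAAAAAAAAAAAAAAAAAAAAAAAAAAAAAAAAAAAAAAAAAAAAAAAAAAAAAAAAAAAAAAAAAAAAAAAAAAAAAAAAAAAAAAAAAAAAAAAAAAAAAAAAAAAAAAAAAAAAAAAAAAAAAAAAAAAAAAAAAAAAAAAAAAAAAAAAAAAAAAAAAAAAAAAAAAAAAAAAAAAAAAAAAAAAAAAAAAAAAAAAAAAAAAAAAAAAAAAAAAAAAAAAAAAAAAAAAAAAAAAAAAAAAAAAAAAAAAAAAAAAAAAAAAAAAAAAAAAAAAAAAAAAAAAAAAAAAAAAAAAAAAAAAAAAAAAAAAAAAAAAAAAAAAAAAAAAAAAAAAAAAAAAAAAAAAAAAAAAAAAAAAAAAAAAAAAAAAAAAAAAAAAAAAAAAAAAAAAAAAAAAAAAAAAAAAAAAAAAAAAAAAAAAAAAAAAAAAAAAAAAAAAAAAAAAAAAAAAAAAAAAAAAAAAAAAAAAAAAAAAAAAAAAAAAAAAAAAAAAAAAAAAAAAAAAAAAAAAAAAAAAAAAAAAAAAAAAAAAAAAAAAAAAAAAAAAAAAAAAAAAAAAAAAAAAAAAAAAAAAAAAAAAAAAAAAAAAAAAAAAAAAAAAAAAAAAAAAAAAAAAAAAAAAAAAAAAAAAAAAAAAAAAAAAAAAAAAAAAAAAAAAAAAAAAAAAAAAAAAAAAAAAAAAAAAAAAAAAAAAAAAAAAAAAAAAAAAAAAAAAAAAAAAAAAAAAAAAAAAAAAAAAAAAAAAAAAAAAAAAAAAAAAAAAAAAAAAAAAAAAAAAAAAAAAAAAAAAAAAAAAAAAAAAAAAAAAAAAAAAAAAAAAAAAAAAAAAAAAAAAAAAAAAAAAAAAAAAAAAAAAAAAAAAAAAAAAAAAAAAAAAAAAAAAAAAAAAAAAAAAAAAAAAAAAAAA4AAAAAAAAAAAAAAA8AAAAAAAAAAAAAAA/gAAAAAAAAAAAAAA/gAAAAAAAAAAAAAA//AAAAAAAAAAAAAA//4AAAAAAAAAAAAA//gAAAAAAAAAAAAA//gAAAAAAAAAAAAA//gAAAAAAAAAAAAA//AAAAAAAAAAAAAAf8AAAAAAAAAAAAAAAAAAAAAAAAAAAAAAAAAAAAAAAAAAAAAAAAAAAAAAAAAAAAAAAAAAAAAAAAAAAAAAAAAAAAAAAAAAAAAAAAAAAAAAAAAAAAAAAAAAAAAAAAAAAAAAAAAAAAAAAAAAAAAAAAAAAAAAAAAAAAAAAAAAAAAAAAAAAAAAAAAAAAAAAAAAAAAAAAAAAAAAAAAAAAAAAAAAAAAAAAAAAAAAAAAAAAA="/>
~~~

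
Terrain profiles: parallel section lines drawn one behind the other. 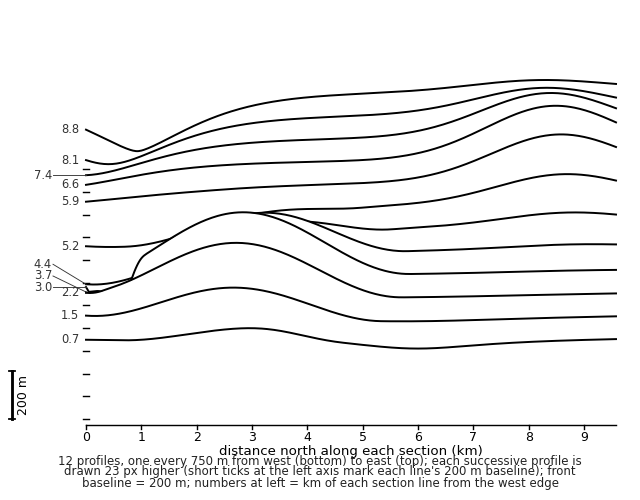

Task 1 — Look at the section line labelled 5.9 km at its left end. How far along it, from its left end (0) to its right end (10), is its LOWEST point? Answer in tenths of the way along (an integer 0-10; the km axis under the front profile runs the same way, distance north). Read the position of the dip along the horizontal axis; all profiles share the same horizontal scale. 0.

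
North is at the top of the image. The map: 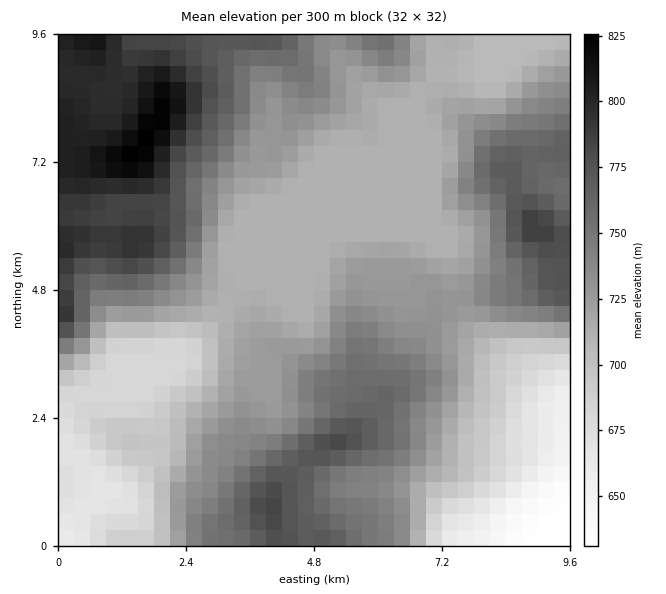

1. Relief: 630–830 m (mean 730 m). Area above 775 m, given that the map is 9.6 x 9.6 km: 13.6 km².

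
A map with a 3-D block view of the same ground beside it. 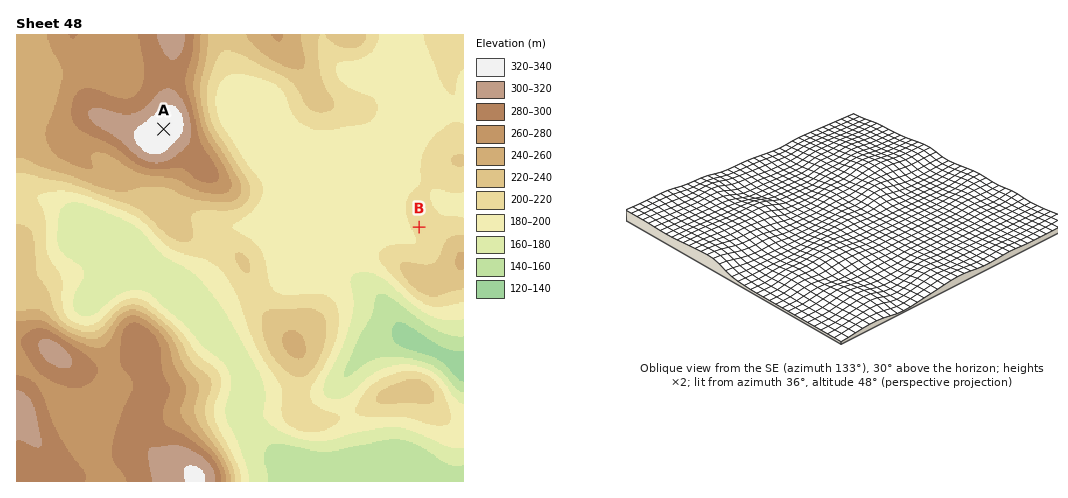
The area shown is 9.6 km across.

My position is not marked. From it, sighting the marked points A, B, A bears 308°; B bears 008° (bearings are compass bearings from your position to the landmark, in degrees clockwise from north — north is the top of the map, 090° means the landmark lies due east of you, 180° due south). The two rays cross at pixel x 406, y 319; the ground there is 145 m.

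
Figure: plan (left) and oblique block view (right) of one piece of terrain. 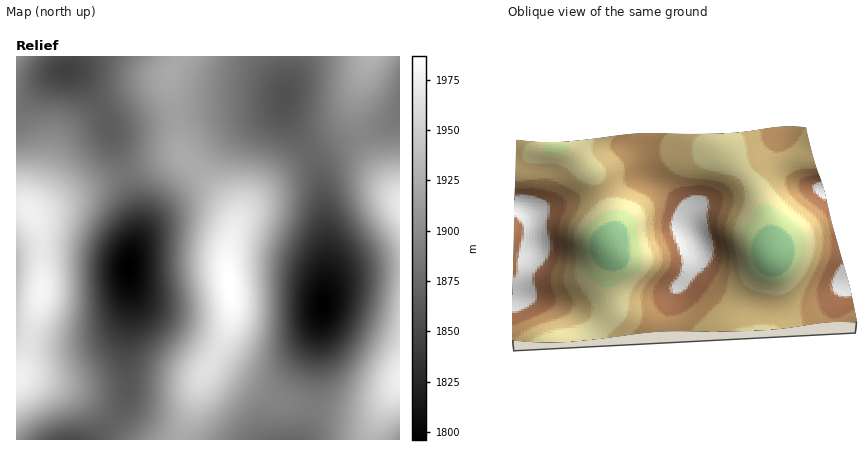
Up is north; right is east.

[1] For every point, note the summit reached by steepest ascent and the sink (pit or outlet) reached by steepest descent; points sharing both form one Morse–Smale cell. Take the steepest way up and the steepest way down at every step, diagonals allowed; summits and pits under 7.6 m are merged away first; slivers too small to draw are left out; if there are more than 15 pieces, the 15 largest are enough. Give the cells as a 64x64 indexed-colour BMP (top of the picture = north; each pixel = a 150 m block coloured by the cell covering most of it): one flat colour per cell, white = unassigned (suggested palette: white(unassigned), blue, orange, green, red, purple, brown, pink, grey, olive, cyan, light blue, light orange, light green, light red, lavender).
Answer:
<image width="64" height="64" href="data:image/bmp;base64,Qk12CAAAAAAAAHYAAAAoAAAAQAAAAEAAAAABAAQAAAAAAAAIAAATCwAAEwsAABAAAAAAAAAA////ALR3HwAOf/8ALKAsACgn1gC9Z5QAS1aMAMJ34wB/f38AIr28AM++FwDox64AeLv/AIrfmACWmP8A1bDFAMzMzMzMzMwAAAERERERmZmZmZmZmZmZmf//////8AAAzMzMzMzMzMAAERERERGZmZmZmZmZmZmZ////////AADMzMzMzMzMzBEREREREZmZmZmZmZmZmZmf//////8AAMzMzMzMzMzKERERERERGZmZmZmZmZmZmZ///////wAAzMzMzMzMzKqhEREREREZmZmZmZmZmZmZn///9VX/8ADMzMzMzMzKqqoRERERERmZmZmZmZmZmZmSVVVVVVVQAMzMzMzMzKqqqhEREREREZmZmZmZmZkiIiJVVVVVVVUAzMzMzMyqqqqqERERERERmZmZmZmZIiIiIlVVVVVVVVDMzMzMqqqqqqoRERERERGZmZmZmSIiIiIiVVVVVVVVUMzMyqqqqqqqqhERERERERmZmZkiIiIiIiJVVVVVVVVVCqqqqqqqqqqqERERERERGZmZIiIiIiIiIlVVVVVVVVUKqqqqqqqqqqoRERERERERmZIiIiIiIiIiVVVVVVVVVQqqqqqqqqqqqhERERERERGSIiIiIiIiIiJVVVVVVVVVCqqqqqqqqqqqERERERERERIiIiIiIiIiIlVVVVVVVVUAqqqqqqqqqqoREREREREREiIiIiIiIiIiVVVVVVVVVQCqqqqqqqqqqhERERERERERIiIiIiIiIiJVVVVVVVVVAKpEREREqqqqERERERERERESIiIiIiIiIlVVVVVVVVXdRERERERESqoRERERERERERIiIiIiIiIiJVVVVVVVVd3UREREREREqqEREREREREREiIiIiIiIiIlVVVVVVVV3dRERERERERKoRERERERERERIiIiIiIiIiVVVVVVVVXd1EREREREREShEREREREREREiIiIiIiIiJVVVVVVVVd3URERERERERKERERERERERESIiIiIiIiIlVVVVVVVV3d1EREREREREQRERERERERERIiIiIiIiIiVVVVVVVVXd3URERERERERBEREREREREREiIiIiIiIiJVVVVVVVVd3dREREREREREERERERERERESIiIiIiIiIiVVVVVVVV3d1EREREREREQRERERERERERIiIiIiIiIiJVVVVVVVXd3URERERERERBEREREREREREiIiIiIiIiInVVVVVVVd3dREREREREREEREREREREREiIiIiIiIiIid1VVVVVV3d1EREREREREQRERERERERESIiIiIiIiIiJ3d3dVVVXd3URERERERERBERERERERERIiIiIiIiIiInd3d3d3d93dREREREREREEREREREREREiIiIiIiIiIid3d3d3d33d1EREREREREQRERERERERESIiIiIiIiIiJ3d3d3d3fd3UREREREREREEREREREREREiIiIiIiIiInd3d3d3d93dREREREREREQRERERERERESIiIiIiIiIid3d3d3d33d1ERERERERERBERERERERERIiIiIiIiIiJ3d3d3d3fd3UREREREREREEREREREREREiIiIiIiIiInd3d3d3d93UREREREREREQRERERERERERIiIiIiIiIid3d3d3d33dRERERERERERBERERERERERMyIiIiIiIid3d3d3d3fdZmREREREREREEREREREREREzIiIiIiIiJ3d3d3d3d2ZmZmREREREREQREREREREREzMyIiIiIiInd3d3d3d3ZmZmZmREREREQREREREREREzMzMiIiIiIid3d3d3d3dmZmZmZmRERERBERERERERETMzMzIiIiIiJ3d3d3d3cGZmZmZmZmREREERERERERETMzMzMyIiIiInd3d3d3cAZmZmZmZmZmZEERERERERETMzMzMzMiIiIid3d3d3dwBmZmZmZmZmZmYRERERERETMzMzMzMzIiIid3d3d3dwAGZmZmZmZmZmZoiBERERETMzMzMzMzMyIiJ3d3d3dwAAZmZmZmZmZmZoiIiIERETMzMzMzMzMzMyInd3d3d3AABmZmZmZmZmZmiIiIiIiDMzMzMzMzMzMzMgB3d3d3AAAGZmZmZmZmZmaIiIiIiIMzMzMzMzMzMzM7sAd3d3AAAAZmZmZmZmZmaIiIiIiIMzMzMzMzMzMzMzu7sAd3cAAABmZmZmZmZmZoiIiIiIgzMzMzMzMzMzMzu7u7AAAAAAAGZmZmZmZmZmiIiIiIiDMzMzMzMzMzMzO7u7u7AO4AAAZmZmZmZmZmiIiIiIiIMzMzMzMzMzMzO7u7u7sA7u7gBmZmZmZmZmaIiIiIiIgzMzMzMzMzMzO7u7u7u7Du7u4GZmZmZmZmaIiIiIiIiDMzMzMzMzMzM7u7u7u7sO7u7uZmZmZmZmZoiIiIiIiDMzMzMzMzMzMzu7u7u7u+7u7u4GZmZmZmZoiIiIiIiIMzMzMzMzMzMzO7u7u7u7vu7u7gAGZmZmZmiIiIiIiIgzMzMzMzMzMzM7u7u7u7u+7u7uAABmZmZmiIiIiIiIiDMzMzMzMzMzMzu7u7u7u77u7u4AAAZmZmiIiIiIiIiDMzMzMzMzMzMzO7u7u7u7vu7u7gAAAGZmiIiIiIiIiIgzMzMzMzMzMzMzu7u7u7u77u7uAAAAAGiIiIiIiIiIiDMzMzMzMzMzMzO7u7u7u7vu7u4AAAAACIiIiIiIiIiIMzMzMzMzMzMzM7u7u7u7u+7u7gAAAAAIiIiIiIiIiIiDMzMzMzMzMzMzu7u7u7u7vu7u"/>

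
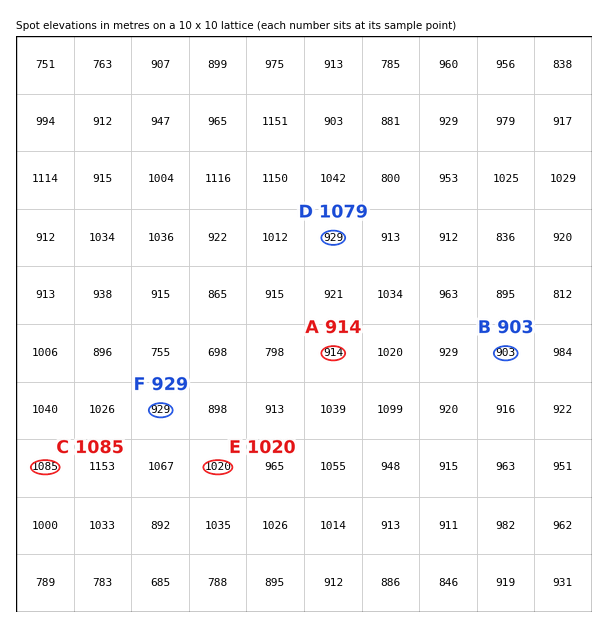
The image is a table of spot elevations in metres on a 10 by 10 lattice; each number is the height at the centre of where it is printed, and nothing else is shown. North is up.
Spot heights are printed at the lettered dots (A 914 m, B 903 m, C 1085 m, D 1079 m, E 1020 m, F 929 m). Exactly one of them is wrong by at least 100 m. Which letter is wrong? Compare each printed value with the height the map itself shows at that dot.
D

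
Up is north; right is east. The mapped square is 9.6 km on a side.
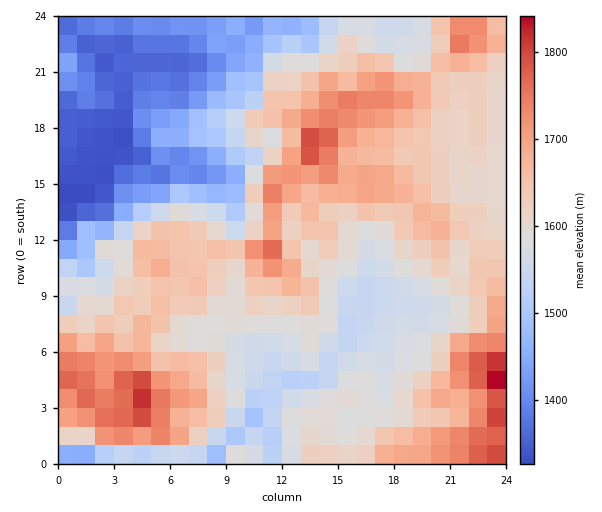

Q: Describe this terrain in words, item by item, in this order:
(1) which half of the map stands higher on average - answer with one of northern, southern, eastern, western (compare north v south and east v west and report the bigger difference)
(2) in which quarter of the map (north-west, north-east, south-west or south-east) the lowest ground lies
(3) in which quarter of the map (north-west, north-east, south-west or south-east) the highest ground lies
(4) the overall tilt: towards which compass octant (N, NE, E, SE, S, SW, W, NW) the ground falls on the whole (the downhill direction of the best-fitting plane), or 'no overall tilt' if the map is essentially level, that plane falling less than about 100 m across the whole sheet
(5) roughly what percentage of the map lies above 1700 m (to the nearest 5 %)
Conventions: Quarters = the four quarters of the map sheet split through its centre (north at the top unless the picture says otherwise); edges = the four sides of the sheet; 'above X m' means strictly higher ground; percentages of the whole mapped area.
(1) The eastern half stands higher on average than the western half.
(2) The lowest ground is in the north-west quarter.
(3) The highest point lies in the south-east quarter of the map.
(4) The general tilt is down to the north-west (the land rises towards the south-east).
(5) Ground above 1700 m makes up about 15 % of the sheet.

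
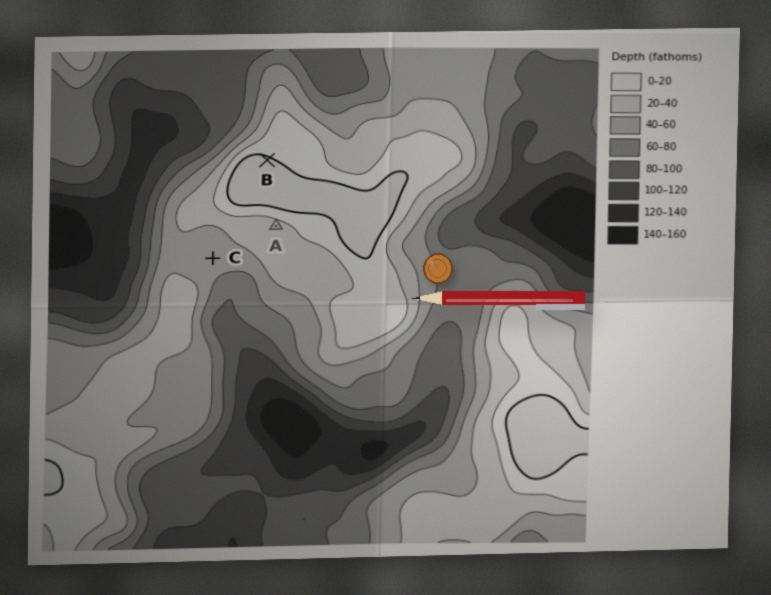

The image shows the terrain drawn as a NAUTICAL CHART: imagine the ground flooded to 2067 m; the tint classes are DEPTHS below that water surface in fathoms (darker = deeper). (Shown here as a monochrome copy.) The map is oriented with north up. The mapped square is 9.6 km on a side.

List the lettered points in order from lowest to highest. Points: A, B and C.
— C A B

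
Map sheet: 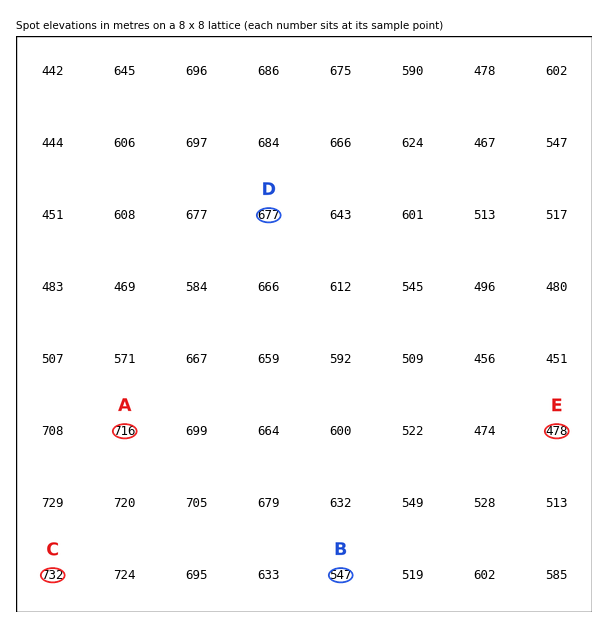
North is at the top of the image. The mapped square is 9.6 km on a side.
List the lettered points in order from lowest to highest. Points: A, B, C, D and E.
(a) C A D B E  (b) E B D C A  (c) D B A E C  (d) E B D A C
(d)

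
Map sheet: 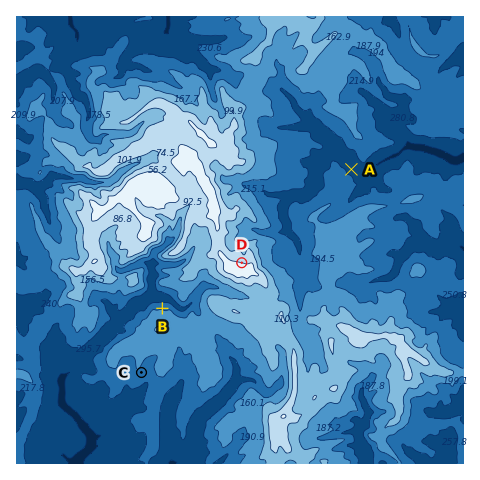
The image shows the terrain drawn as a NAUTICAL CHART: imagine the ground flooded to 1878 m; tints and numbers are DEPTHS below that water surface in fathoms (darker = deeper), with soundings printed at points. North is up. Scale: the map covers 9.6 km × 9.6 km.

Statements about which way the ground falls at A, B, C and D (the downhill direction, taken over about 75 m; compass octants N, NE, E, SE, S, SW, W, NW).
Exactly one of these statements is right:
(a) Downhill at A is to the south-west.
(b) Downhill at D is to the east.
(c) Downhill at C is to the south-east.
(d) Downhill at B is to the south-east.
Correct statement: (c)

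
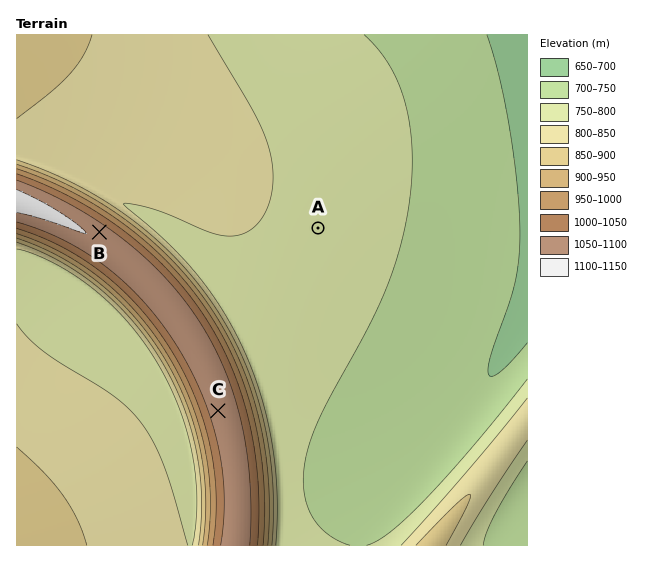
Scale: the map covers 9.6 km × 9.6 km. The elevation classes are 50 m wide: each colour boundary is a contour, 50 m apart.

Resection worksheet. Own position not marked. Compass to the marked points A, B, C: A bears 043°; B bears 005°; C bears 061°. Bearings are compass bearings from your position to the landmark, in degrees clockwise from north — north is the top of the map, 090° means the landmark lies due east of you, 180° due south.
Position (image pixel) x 77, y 488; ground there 840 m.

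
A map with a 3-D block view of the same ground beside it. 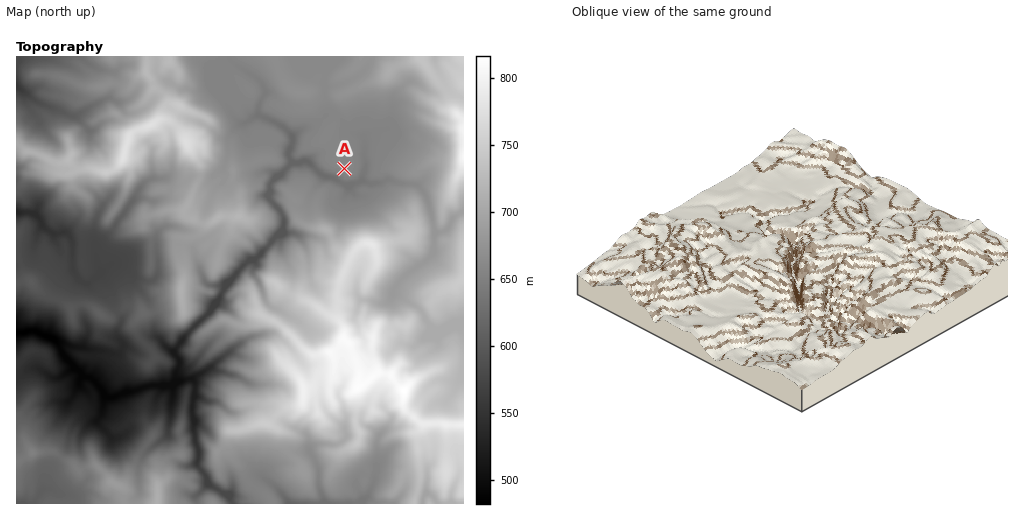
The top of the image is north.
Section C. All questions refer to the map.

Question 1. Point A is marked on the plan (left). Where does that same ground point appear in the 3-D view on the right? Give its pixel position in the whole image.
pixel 792 204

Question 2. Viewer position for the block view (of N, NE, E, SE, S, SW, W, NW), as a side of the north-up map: SW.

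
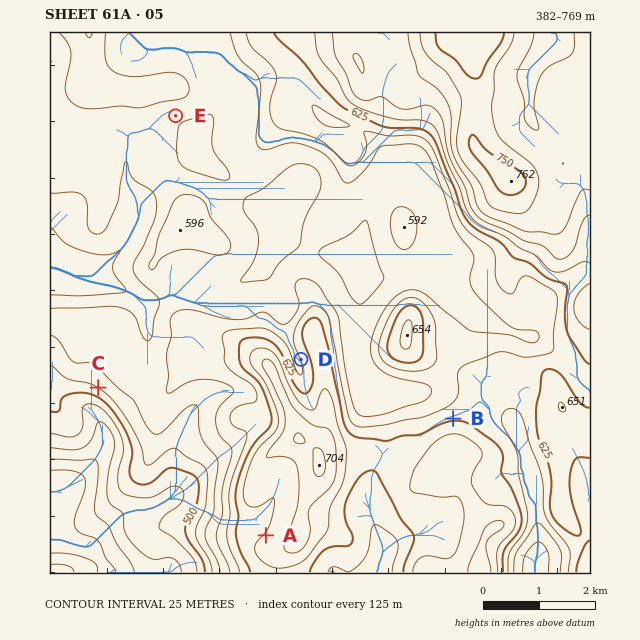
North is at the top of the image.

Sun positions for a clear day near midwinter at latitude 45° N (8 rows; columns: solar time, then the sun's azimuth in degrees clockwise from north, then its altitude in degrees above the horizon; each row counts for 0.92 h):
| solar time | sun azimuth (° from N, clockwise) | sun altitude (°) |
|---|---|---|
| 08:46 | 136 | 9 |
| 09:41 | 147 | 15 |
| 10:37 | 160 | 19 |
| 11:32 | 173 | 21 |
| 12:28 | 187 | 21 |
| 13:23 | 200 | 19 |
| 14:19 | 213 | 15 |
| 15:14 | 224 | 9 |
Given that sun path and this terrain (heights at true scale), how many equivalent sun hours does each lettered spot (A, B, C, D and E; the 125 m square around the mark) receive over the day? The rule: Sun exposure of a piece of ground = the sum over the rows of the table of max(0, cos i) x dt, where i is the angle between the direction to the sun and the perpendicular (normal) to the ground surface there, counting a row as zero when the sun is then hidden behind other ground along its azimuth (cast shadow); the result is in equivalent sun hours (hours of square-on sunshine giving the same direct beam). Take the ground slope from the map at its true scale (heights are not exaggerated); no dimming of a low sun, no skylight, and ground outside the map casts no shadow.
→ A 1.8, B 1.4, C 2.7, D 2.2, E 2.2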